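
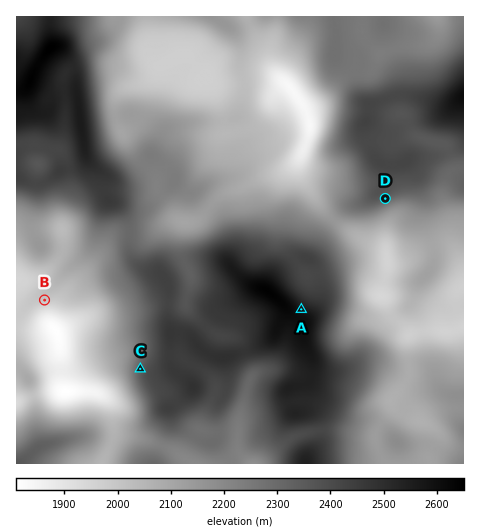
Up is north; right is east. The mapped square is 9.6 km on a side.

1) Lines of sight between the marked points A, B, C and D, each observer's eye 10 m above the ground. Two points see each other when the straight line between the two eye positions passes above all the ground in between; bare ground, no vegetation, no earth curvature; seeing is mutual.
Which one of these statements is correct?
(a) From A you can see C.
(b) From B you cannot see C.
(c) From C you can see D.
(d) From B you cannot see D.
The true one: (d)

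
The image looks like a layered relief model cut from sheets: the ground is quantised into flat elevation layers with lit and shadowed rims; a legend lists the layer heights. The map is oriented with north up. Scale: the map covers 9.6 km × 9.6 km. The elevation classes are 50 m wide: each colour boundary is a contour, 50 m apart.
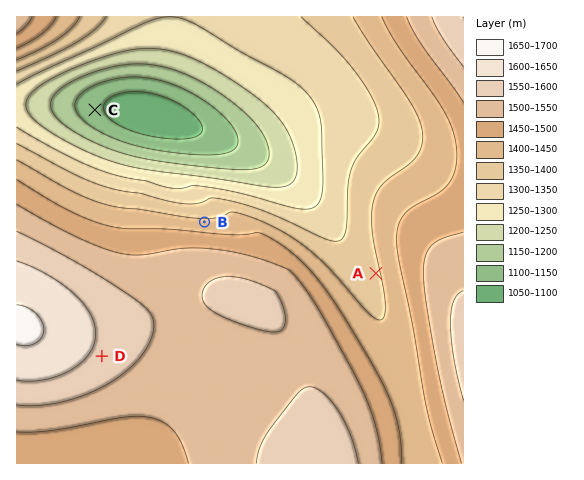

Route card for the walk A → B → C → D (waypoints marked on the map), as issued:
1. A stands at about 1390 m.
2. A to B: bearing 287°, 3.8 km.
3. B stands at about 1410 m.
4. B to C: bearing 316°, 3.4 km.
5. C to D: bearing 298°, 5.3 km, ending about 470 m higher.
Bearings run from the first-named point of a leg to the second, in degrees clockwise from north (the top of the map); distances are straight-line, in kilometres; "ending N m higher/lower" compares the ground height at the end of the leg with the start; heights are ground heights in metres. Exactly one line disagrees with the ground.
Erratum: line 5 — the bearing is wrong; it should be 178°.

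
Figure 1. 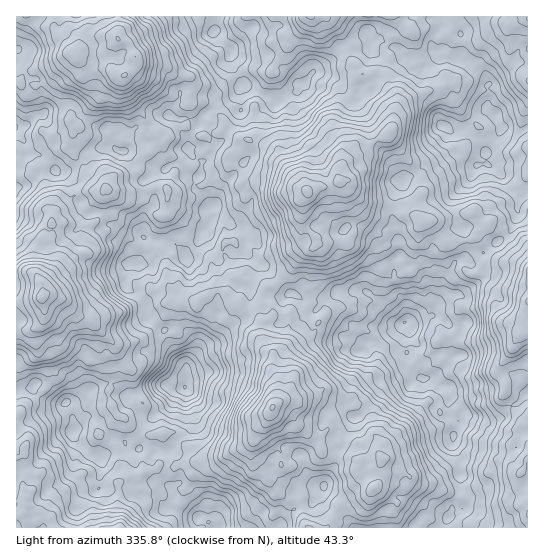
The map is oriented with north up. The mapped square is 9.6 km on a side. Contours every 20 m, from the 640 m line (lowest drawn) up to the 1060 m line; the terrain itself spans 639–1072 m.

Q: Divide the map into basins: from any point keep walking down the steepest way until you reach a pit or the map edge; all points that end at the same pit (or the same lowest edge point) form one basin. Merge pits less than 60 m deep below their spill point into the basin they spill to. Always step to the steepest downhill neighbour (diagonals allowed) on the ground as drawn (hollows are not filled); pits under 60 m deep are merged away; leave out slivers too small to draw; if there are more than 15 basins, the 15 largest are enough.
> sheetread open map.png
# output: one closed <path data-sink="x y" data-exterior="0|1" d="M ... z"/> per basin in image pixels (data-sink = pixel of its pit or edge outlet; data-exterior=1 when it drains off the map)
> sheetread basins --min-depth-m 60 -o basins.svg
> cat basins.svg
<path data-sink="185 387" data-exterior="0" d="M117 16l-101 1 1 64 17 4 8-1 5-3 8-10 16-15 5 1 4 10 0 8-9 10-3 9 3 28 4 5-3 8 0 12 4 11 11 16 18 15-4 3-20 0-10 5-18 17-1 19-7 8 4 10 0 11-8 15 0 6-7-10-18-2 0 256 103 1 28-25 0-10-4-4-24 0-2-6 9-6 12-1 21-11 16 2 4-3 39-5 15-8 10-3 10-8-1 17 23 33 14 10 12-1 2 2 1 21 3 6 82 0 0-14 8-11-22-16 6-9-1-11 3-9-3-3 0-12-5-8-6-20-4-6-9-4-3-9-16 0-14-7-9 6-15 4-16 1-8 5 2-4 0-22-5-9 1-15 12-10 3-22-5-4-10-3-11 8-3-14 4-7-2-4 4-10 9-4 21-20 8-13 10-4 5-5 28 0 6-6 3-8-2-16-5-8-1-11-6-13 26 22 24 2 15 10 10 0-1-12 6-9-1-16-21-32-11-12 5-9 4-22-2-10-6-6-2-9-6-5-7-1-5 3-10 0-4 4-3 15-12 13-5 14 0 9 8 15-4 36-12 6-9 0-12 4-33-40-12-7-20-5-15-14-8 8-11 4-8-1-9-5-3-4 0-4 2-5-1-15 4-12-1-13-8-3-8 0-13-10-24-2-7-16-14-9z"/><path data-sink="405 322" data-exterior="0" d="M345 183l-4 0 6 11 1 11 5 8 2 16-3 8-6 6-28 0-5 5-6 1-33 36-7 2-4 6 0 10-4 7 2 13 12-7 10 3 5 4-3 22-12 10-1 15 5 9-1 24 7-3 31-5 9-6 14 7 16 0 2 2 1 7 9 4 4 6 6 20 5 8 0 12 3 3-3 9 1 11-6 9 22 16-8 11 1 14 137 0 1-19-5-14-6-6 0-10 8-17-6-1-6-4-4-11 6-6 13 3 0-18-5-3-11-15-7-13 0-11-6-10 0-6 14-20 6-12 9-6-4-11 4-8 0-41-14-8-13-1-24-23-32 6-15-22-7 2-5-6-12-2-15-10-24-2-12-8z"/><path data-sink="497 114" data-exterior="0" d="M527 16l-202 1 16 16 7 13 1 11 8 13 5 5 12-3 9 3 4 3 2 9 7 8 1 8-4 22-5 9 11 12 21 32 1 16-6 9 1 12 7 8 50-11 13 11 15 6 16 25 10 10 1-186-19-17-1-24 3-11 3-3 13-4z"/><path data-sink="214 31" data-exterior="0" d="M311 16l-193 0-1 22 14 9 7 16 24 2 13 10 8 0 8 3 1 13-4 12 1 15-2 5 0 4 3 4 9 5 8 1 11-4 8-8 15 14 20 5 12 7 24 31 9 9 4 0 8-4 13-2 8-4 4-36-8-15 0-9 5-14 12-13 3-15 6-5-9-12-4-11-2-2-8 0-7-4-11-22z"/><path data-sink="17 127" data-exterior="1" d="M75 56l-4 0-16 15-8 10-5 3-8 1-18-3 0 188 18 3 7 10 0-6 8-15 0-11-4-10 7-8 1-19 18-17 10-5 20 0 4-3-18-15-11-16-4-11 0-12 3-8-4-5-3-28 3-9 9-10 0-8z"/><path data-sink="198 518" data-exterior="0" d="M253 440l-10 8-10 3-15 8-39 5-4 3-16-2-21 11-12 1-9 6 2 6 24 0 4 4 0 10-27 24 186 1-3-27-2-2-12 1-14-10-23-33z"/>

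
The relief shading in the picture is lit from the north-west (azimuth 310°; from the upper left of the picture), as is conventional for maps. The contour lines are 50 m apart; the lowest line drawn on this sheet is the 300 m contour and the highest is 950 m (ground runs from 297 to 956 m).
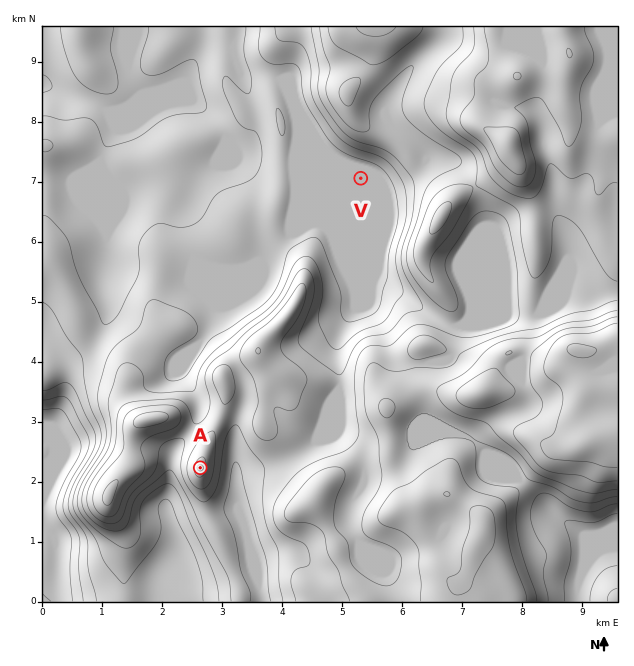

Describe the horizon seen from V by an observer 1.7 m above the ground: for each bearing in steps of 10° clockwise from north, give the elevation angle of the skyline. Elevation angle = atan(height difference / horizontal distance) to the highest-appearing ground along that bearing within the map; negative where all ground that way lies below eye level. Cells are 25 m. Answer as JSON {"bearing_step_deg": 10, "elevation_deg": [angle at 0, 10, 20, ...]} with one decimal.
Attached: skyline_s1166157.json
{"bearing_step_deg": 10, "elevation_deg": [11.9, 12.0, 11.7, 11.2, 10.8, 10.4, 9.9, 9.4, 9.1, 7.7, 9.3, 10.7, 10.8, 10.1, 8.8, 6.4, 4.5, 3.9, 3.4, 2.6, 3.0, 4.5, 2.5, 0.9, 0.2, 0.4, 0.4, 0.2, 0.1, 0.2, 0.5, 0.4, 0.8, 4.0, 8.1, 10.9]}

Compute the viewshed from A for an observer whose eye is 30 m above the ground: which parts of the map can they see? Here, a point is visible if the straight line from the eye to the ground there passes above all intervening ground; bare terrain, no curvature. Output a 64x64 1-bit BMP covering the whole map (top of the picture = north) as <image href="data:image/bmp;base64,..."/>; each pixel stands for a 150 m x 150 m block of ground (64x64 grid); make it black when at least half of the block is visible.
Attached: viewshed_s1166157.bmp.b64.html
<image width="64" height="64" href="data:image/bmp;base64,Qk0+AgAAAAAAAD4AAAAoAAAAQAAAAEAAAAABAAEAAAAAAAACAAATCwAAEwsAAAIAAAAAAAAA////AAAAAAAD////+/gAAAP/////+AAAA/////H8AAAD////wf4AAAH///+A/wAAAP///4B/AAAAf//7gHcAAAB//+AA4YAAAP7/4AZAgAAA/H/wBgCAAAH4f/wHwAAAAfg//APgAAAB+B/+A/gAAAD8b/8D+AAEAHxv/wP4Ac4Afm//zngDhgB+b//+GAfwAH////4AH/AAP//7/gB/+AA///n+AP/+AA//uf4D//AAAf/4/AeD8AAA//j8D4HwAAD/+HwHgHAAAHv4eAOAcAAAI+A4AYBwAAGDwDgA4PAAA4OAMABx8AAHgAAQYCHgAA/AAABAAEAAD8AAAAAAAAAfwBAAAAAAABxAAAAAAAAAHEAAAPgAAAAM4AAAcAAAAA/gAADwAAAAH+AAAOACAwAf4AAA4AYHAH/wAADgBgcA//AAAPAGBwHP8AAA8AYHAY/4AADwBgcDj/gAAHAGBwfP+AAAcA4GD9/4AABwHgQf//AAAHA+HB//8AAAYDw8f//wAADgPD////gAAfA4P////AgB+HAn/wf8DAH/8Ad/Af4MH//gAw+AHz75/8AAB8Afb/H/AAAH4B/v4/4AAAfwH9/j/gAAD/g/3/v/AAAf/Hv/n/+AAD////8P/wAAf////4/gIAD/////z+AgAP//////8GAA///////44AD////////gAA=="/>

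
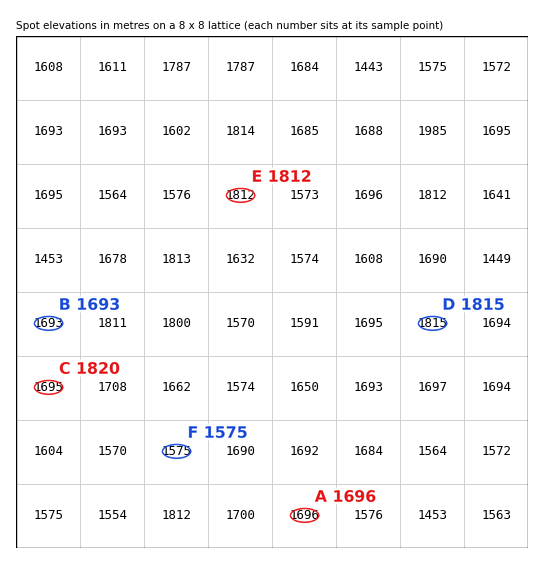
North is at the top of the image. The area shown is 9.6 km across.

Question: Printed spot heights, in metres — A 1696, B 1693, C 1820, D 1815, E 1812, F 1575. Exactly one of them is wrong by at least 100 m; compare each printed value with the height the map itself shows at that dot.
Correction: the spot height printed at C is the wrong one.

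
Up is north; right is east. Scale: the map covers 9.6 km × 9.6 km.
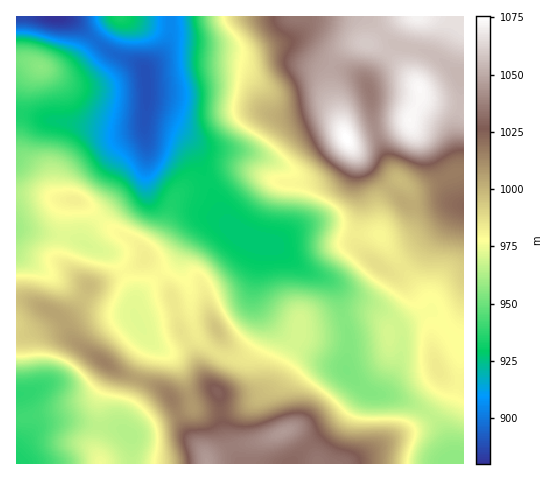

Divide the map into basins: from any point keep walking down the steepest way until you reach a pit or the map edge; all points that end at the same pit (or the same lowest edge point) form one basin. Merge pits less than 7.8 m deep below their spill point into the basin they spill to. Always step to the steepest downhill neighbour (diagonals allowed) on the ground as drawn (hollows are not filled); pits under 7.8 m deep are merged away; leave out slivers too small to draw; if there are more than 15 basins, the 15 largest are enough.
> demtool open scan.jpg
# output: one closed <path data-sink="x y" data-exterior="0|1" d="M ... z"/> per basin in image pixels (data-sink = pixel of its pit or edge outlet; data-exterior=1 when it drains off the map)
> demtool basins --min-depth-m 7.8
<path data-sink="55 17" data-exterior="1" d="M463 16l-53 0-18 8-20 18-4 2-11-1-13 6-8 8-5 10-1 18 18 59-18 27-16 11-29 1-32-12-17-1-34 14-14 4-7 3-6 8-12 33-18 23-2-5-9-9-23-13-27-24-7-4-17-1-5-2-4-4-9-21-20-18-2-8 3-54 8-17 8-8 23 3 11-5 46-48-102-1-1 283 16 3 24 12 8 7 7 15 21 18 34 21 20 6 19 9 6 7 14 33 20 23 3 11 136 0 76-40 14-13 9-16 1-14-2-5 9 5 13 2z"/><path data-sink="146 75" data-exterior="0" d="M409 16l-174 0-56 8-33-1-27-7-46 49-11 5-23-3-8 8-6 9-3 17-2 26 1 25 21 20 9 21 4 4 5 2 17 1 7 4 27 24 23 13 9 9 2 5 18-23 12-33 6-8 7-3 14-4 34-14 17 1 32 12 29-1 11-6 23-32-17-52-1-19 3-12 15-15 9-3 11 1 4-2 20-18z"/><path data-sink="17 463" data-exterior="1" d="M24 300l-8 0 1 164 190-1-2-10-20-23-14-33-6-7-13-6-37-14-35-25-9-9-7-15-8-7z"/><path data-sink="454 463" data-exterior="1" d="M444 376l-2 1 2 4-1 14-17 25-61 35-20 8 118 1 1-80-13-3z"/>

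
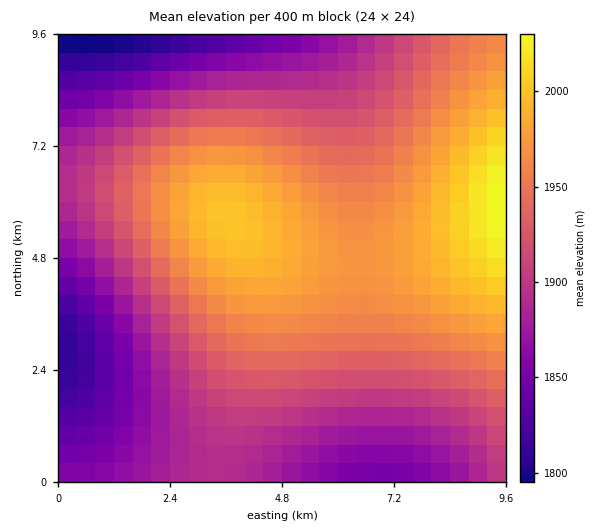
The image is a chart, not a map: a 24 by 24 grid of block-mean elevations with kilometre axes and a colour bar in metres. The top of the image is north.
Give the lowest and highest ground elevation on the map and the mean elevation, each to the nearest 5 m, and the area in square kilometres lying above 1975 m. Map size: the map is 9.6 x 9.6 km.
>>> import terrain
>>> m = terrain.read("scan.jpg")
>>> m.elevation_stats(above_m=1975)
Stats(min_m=1790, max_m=2035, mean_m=1925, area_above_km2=17.2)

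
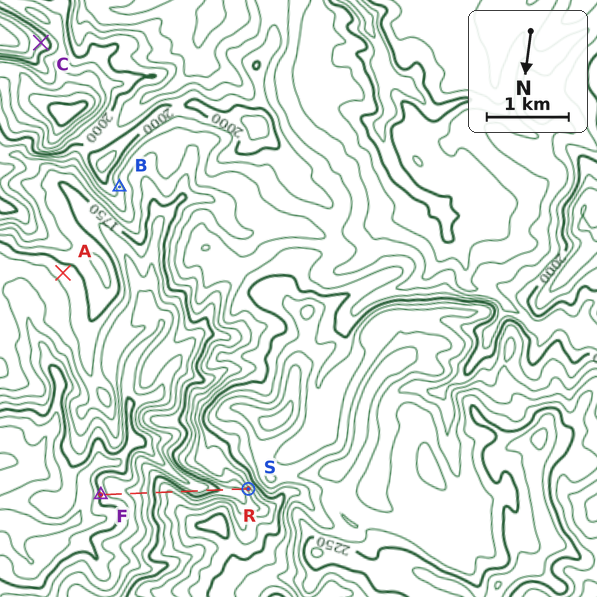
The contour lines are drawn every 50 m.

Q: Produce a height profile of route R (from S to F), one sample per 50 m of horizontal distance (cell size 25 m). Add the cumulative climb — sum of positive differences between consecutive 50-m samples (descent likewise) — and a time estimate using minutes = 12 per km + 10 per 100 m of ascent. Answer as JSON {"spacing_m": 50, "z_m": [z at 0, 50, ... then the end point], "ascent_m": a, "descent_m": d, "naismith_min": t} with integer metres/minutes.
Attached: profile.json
{"spacing_m": 50, "z_m": [1873, 1827, 1796, 1786, 1786, 1779, 1764, 1753, 1742, 1727, 1711, 1692, 1679, 1683, 1706, 1739, 1774, 1809, 1840, 1854, 1847, 1823, 1789, 1751, 1715, 1683, 1656, 1634, 1618, 1604, 1594, 1584, 1577, 1569, 1557, 1538, 1510, 1510], "ascent_m": 175, "descent_m": 538, "naismith_min": 39}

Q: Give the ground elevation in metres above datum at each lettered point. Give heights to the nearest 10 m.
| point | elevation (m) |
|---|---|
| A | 1720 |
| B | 1920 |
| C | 1950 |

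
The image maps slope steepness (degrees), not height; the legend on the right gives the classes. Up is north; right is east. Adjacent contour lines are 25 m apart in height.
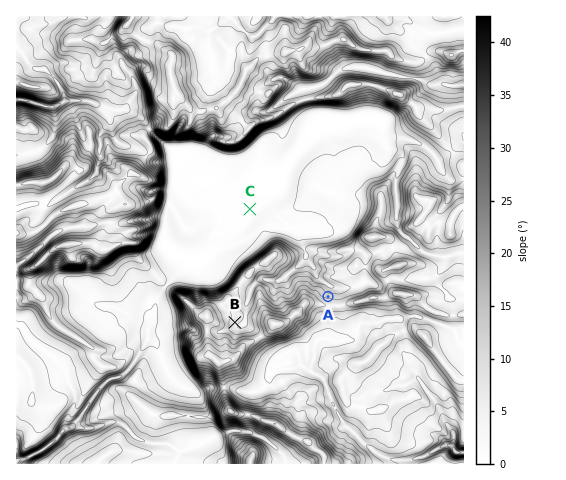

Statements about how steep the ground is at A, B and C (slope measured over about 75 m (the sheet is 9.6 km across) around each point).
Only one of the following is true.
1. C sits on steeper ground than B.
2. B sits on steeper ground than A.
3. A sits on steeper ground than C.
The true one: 3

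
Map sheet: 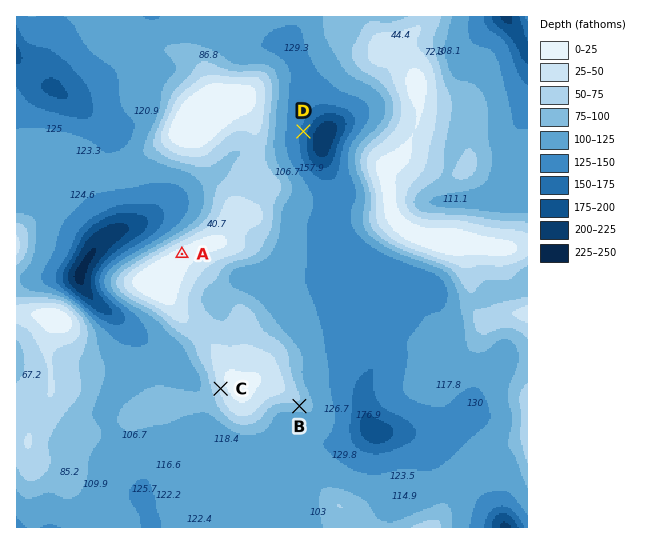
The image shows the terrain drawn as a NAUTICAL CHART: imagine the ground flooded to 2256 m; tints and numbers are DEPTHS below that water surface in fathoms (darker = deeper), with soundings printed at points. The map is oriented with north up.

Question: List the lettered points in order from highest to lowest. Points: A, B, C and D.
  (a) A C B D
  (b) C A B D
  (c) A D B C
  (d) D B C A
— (a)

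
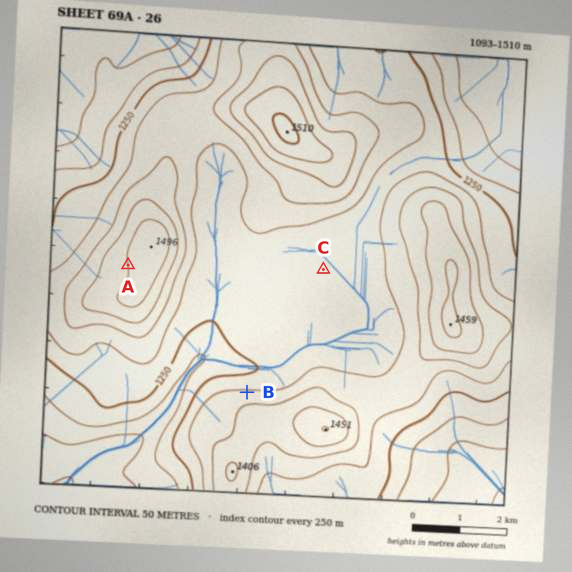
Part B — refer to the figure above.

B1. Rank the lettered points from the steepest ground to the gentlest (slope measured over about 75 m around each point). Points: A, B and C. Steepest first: B A C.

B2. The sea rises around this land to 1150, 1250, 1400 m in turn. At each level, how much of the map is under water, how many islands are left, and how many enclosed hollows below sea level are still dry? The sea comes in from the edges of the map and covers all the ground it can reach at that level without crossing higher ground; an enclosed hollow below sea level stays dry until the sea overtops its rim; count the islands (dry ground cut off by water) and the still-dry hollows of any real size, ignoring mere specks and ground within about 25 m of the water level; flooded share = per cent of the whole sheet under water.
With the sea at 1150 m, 9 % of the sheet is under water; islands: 0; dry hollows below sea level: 0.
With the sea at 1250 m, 26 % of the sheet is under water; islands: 0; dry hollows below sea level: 0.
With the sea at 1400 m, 89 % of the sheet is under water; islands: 4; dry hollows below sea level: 0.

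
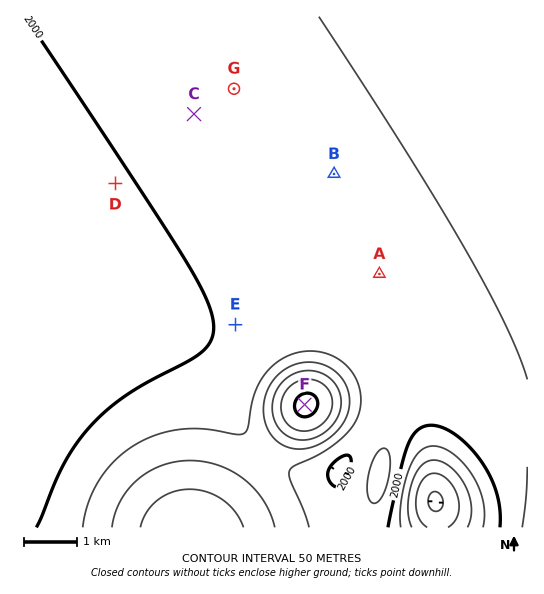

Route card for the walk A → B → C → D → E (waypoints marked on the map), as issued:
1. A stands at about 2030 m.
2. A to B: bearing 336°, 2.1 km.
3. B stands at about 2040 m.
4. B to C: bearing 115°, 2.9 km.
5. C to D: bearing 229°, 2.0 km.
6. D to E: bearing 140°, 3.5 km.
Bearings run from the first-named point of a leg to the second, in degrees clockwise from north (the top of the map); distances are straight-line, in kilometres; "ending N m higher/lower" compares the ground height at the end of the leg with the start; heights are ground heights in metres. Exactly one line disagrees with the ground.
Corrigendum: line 4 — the bearing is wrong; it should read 293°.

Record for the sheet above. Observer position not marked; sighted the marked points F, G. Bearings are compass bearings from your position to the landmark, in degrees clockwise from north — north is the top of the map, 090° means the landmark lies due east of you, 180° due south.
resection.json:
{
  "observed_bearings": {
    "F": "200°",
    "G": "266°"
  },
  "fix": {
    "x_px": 425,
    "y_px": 75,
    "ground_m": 2060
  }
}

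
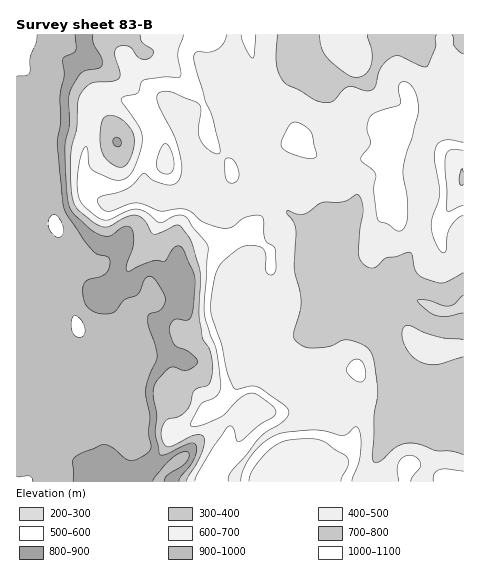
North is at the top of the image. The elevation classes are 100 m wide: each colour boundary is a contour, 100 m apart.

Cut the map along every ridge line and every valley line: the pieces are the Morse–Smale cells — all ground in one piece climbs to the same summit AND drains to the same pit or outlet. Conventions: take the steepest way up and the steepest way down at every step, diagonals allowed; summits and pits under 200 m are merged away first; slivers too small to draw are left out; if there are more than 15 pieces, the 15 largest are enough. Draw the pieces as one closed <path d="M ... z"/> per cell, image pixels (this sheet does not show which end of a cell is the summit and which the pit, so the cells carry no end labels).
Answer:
<path d="M397 34l-381 1 1 447 218 0 2-10 27-34 40-19 4-4-3-15-11-16 13 0 37 16 19 0 18 5 16-1 2-3 2 20-12 11-10 20-7 18-1 12 93-1 0-176-19 7-46-19-15 0-9 6-7 10-5 0-24-10-5-4 0-7 5-10 0-19 5-16-2-8-14-13-8 1-12 6-17-14-10-17-27-25-12-28 2-4 12-11 5-13 15-12 15-24 59 0 15 2 6-4 3-7 10-29z"/><path d="M425 34l-27 0-13 7-11 31-3 7-6 4-15-2-59 0-15 24-15 12-5 13-14 13 12 30 27 25 10 17 17 14 12-6 8-1 14 13 2 8-5 16 0 19-5 10 0 7 5 4 24 10 5 0 7-10 9-6 15 0 46 19 11-3 8-5 0-177-15-4-7-8-5-28-15-29z"/><path d="M307 384l-13 1 11 15 3 15-4 4-40 19-27 34-1 10 135-1 1-11 7-18 10-20 12-11-2-20-2 3-16 1-18-5-19 0z"/><path d="M463 34l-37 0-4 18 0 6 18 36 2 21 7 8 9 3 6 0z"/>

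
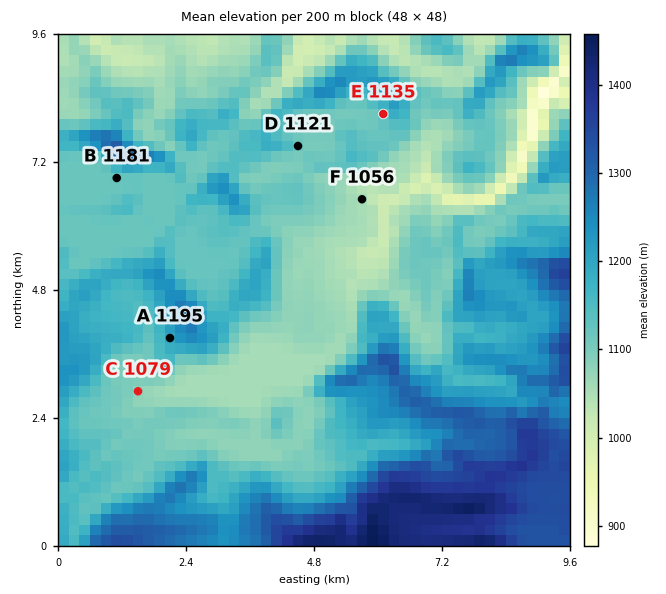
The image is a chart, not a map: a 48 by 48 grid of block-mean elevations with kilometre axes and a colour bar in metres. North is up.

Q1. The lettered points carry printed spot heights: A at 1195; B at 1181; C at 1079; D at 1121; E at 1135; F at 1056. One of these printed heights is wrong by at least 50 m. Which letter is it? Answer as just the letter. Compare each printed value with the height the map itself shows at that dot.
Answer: B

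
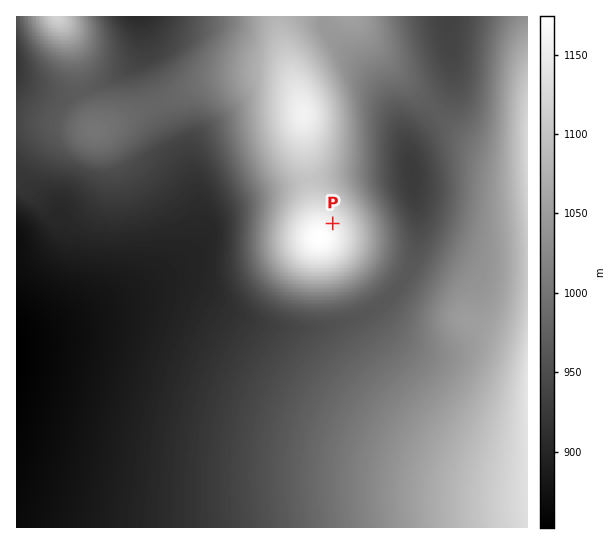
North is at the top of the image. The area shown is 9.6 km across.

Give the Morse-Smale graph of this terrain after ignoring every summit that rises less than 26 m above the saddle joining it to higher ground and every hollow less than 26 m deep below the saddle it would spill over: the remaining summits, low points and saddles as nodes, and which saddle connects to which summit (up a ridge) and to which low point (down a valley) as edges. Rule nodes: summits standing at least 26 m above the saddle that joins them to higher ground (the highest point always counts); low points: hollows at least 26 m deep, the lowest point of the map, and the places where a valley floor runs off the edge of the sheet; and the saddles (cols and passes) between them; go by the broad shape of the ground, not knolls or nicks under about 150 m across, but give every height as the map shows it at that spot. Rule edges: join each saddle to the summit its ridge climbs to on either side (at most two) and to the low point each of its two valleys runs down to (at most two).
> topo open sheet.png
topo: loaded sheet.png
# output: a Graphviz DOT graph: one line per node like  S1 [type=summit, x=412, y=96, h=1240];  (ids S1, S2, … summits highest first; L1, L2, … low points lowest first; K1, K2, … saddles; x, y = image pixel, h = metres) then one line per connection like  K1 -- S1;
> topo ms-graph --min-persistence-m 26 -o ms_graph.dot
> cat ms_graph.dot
graph terrain {
  S1 [type=summit, x=319, y=238, h=1174];
  S2 [type=summit, x=303, y=114, h=1157];
  S3 [type=summit, x=527, y=389, h=1142];
  S4 [type=summit, x=57, y=17, h=1118];
  L1 [type=low, x=17, y=355, h=852];
  L2 [type=low, x=138, y=17, h=906];
  L3 [type=low, x=411, y=171, h=927];
  L4 [type=low, x=449, y=18, h=936];
  K1 [type=saddle, x=310, y=179, h=1100];
  K2 [type=saddle, x=157, y=106, h=980];
  K3 [type=saddle, x=435, y=113, h=969];
  K4 [type=saddle, x=85, y=93, h=968];
  K5 [type=saddle, x=403, y=279, h=965];
  K1 -- S1;
  K1 -- S2;
  K1 -- L1;
  K1 -- L3;
  K2 -- S1;
  K2 -- S2;
  K2 -- L1;
  K2 -- L2;
  K3 -- S3;
  K3 -- L3;
  K3 -- L4;
  K4 -- S1;
  K4 -- S4;
  K4 -- L1;
  K4 -- L2;
  K5 -- S1;
  K5 -- S3;
  K5 -- L1;
  K5 -- L3;
}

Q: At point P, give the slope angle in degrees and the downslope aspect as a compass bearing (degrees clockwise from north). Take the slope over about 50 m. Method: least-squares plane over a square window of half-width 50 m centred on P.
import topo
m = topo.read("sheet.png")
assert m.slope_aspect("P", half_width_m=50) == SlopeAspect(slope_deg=6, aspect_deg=44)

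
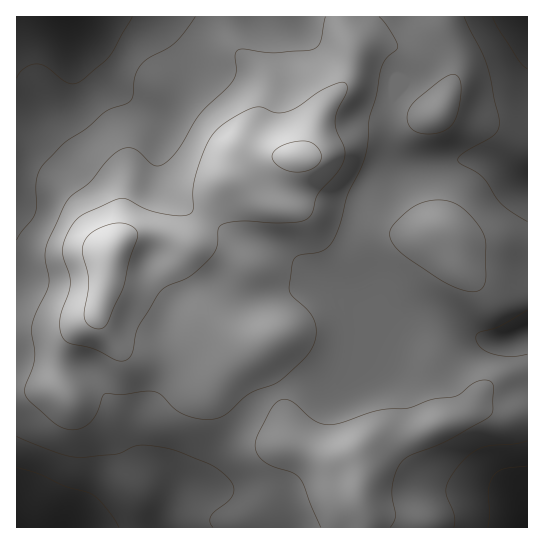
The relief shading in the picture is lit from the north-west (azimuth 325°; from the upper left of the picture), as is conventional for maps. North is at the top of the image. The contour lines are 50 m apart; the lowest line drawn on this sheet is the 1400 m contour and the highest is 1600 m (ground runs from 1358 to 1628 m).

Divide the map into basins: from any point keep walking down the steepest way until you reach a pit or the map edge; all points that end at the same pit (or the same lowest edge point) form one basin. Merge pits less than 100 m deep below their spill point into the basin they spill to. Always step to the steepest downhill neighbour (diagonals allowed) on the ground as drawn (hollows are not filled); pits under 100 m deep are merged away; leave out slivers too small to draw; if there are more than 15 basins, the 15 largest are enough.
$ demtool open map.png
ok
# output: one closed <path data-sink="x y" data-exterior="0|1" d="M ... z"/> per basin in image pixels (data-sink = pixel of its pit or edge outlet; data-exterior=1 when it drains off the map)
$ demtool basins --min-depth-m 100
<path data-sink="527 17" data-exterior="1" d="M527 16l-182 0-1 10 7 25 12-7 18-1 13 4 17 9 14 14 18 23 1 10-4 8-7 5-11 0-25-9-26-6-22-10-8 0-20 20-13 36-6 9-65 1-4 13-9 12-25 48-12 13-6 0-2 16 1 10 20 40 27 24 20 8 13 0-1 9 22 51 8 37 4 6 34 13 23 0 8-8 13-8 43-6 23-11 20-5 17-11 8 0 12 4 34-2z"/><path data-sink="71 17" data-exterior="1" d="M343 16l-327 1 1 374 43-2-3-16 6-23 8-13 25-22 9-29 4-33 9-12 13-6 20-2 14 3 20 8 14-14 25-48 9-12 4-13 62 0 6-4 16-42 20-22 8-18 3-20-7-18z"/><path data-sink="17 527" data-exterior="1" d="M151 233l-24 3-15 11-4 11-1 21-8 31-6 9-11 6-11 12-8 13-6 23 3 16-15-1-10 3-19 0 0 136 347 1 0-14-6-15 0-21-5-19-2-2-23 0-35-14-11-42-22-51 1-9-13 0-9-2-20-12-18-18-19-36-2-11 2-19-12-6z"/><path data-sink="527 527" data-exterior="1" d="M482 408l-8 0-17 11-20 5-23 11-43 6-13 8-7 8 5 13 1 29 4 10 4 19 163-1 0-116-34 1z"/>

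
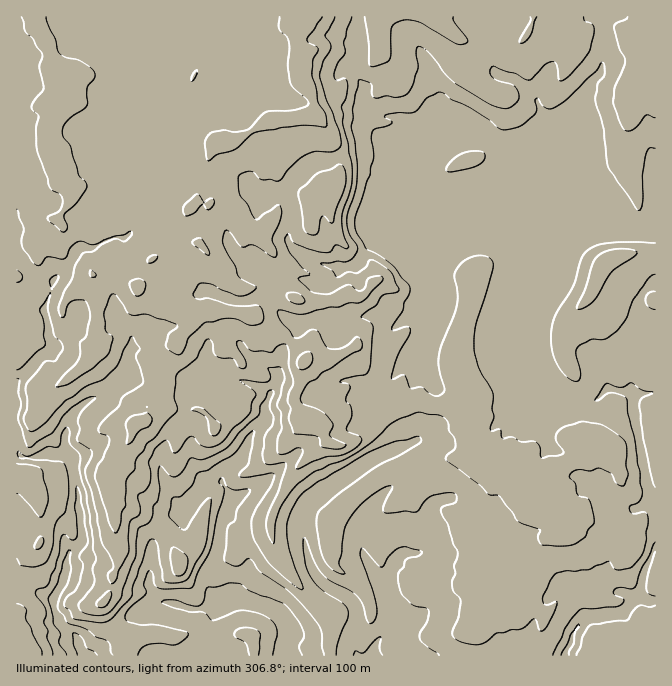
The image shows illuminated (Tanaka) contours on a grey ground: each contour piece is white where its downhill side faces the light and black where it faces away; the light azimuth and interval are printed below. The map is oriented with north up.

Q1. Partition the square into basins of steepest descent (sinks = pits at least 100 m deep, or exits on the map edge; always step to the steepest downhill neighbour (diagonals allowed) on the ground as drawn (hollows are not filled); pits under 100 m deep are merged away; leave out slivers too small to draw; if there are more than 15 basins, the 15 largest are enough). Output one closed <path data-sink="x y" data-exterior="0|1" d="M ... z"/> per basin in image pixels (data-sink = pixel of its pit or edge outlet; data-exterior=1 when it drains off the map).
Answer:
<path data-sink="284 655" data-exterior="1" d="M655 16l-639 1 0 525 9 1 7 3 5 0 2-2 2-4-1-39 20 10 12 12 30-2 12-4 5 40-6 18-2 13-8 19 6 15 12 15 0 13 3 6 207-1-2-1 2-36-28-28-14-16-15-27-3-12 0-17 3-10 23-40 4 10 12 15 6 14 9 7 6 0 20-20 30-21 48-15 23 0 10 3 9 8 11 7 29 2 13 16 8 2 9-14 11-11 24-12 11-18 9-1 2-8 13-29 4-18 0-28-9-12-8-22-13-21 0-5 8-15 5-15 8-8 6-1 22 28 17 13 2-1z"/><path data-sink="372 655" data-exterior="1" d="M455 458l-33 1-15 7-20 5-33 23-20 20-9-1-6-6-6-14-12-15-4-10-4 5-19 35-3 10 0 17 3 12 15 27 14 16 26 25 2 3-2 36 3 2 155 0-1-11-13-18 0-5 6-12 11-11 8 2 21-16 9-17 1-14 16-15 20-1 9-8 0-13-4-4-25-7-8-8-10-4-13-16-29-2-11-7-9-8z"/><path data-sink="565 655" data-exterior="1" d="M615 258l-6 1-8 8-5 15-8 15 1 8 7 8 13 32 9 12 0 28-7 28-10 19-2 8-9 1-11 18-24 12-11 11-10 15 15 11 21 5 4 4 0 13-9 8-20 1-13 12-3 3-3 20-7 10 0 8 25 23-3 17-7 15 0 9 122-1 0-355-23-18z"/><path data-sink="85 655" data-exterior="1" d="M40 501l1 39-2 4-2 2-12-3-9 1 0 93 10 11 2 8 94 0-1-19-12-15-6-15 8-19 2-13 6-18-5-40-12 4-30 2-12-12z"/>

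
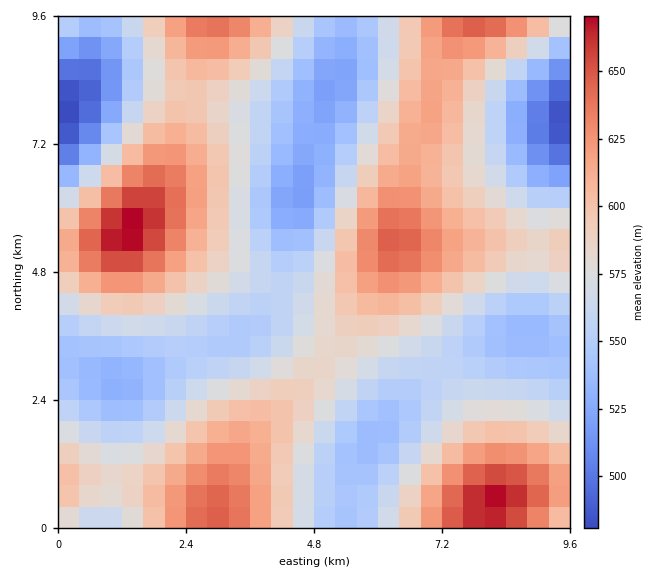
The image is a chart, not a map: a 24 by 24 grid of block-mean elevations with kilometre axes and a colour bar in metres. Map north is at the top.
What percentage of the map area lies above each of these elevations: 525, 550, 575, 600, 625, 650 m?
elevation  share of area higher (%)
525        94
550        76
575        53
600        30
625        13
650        3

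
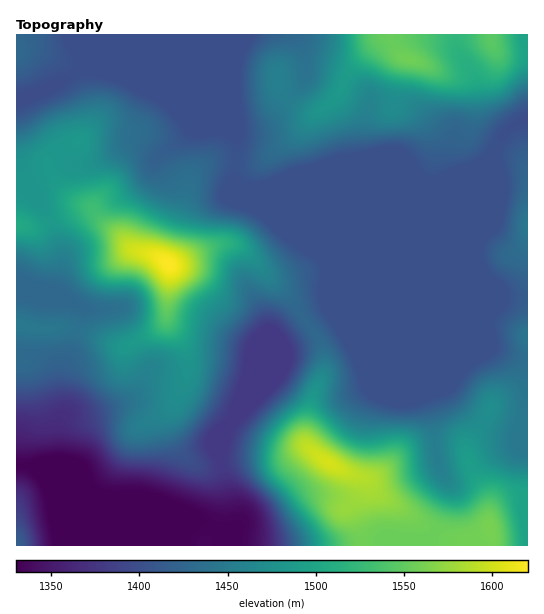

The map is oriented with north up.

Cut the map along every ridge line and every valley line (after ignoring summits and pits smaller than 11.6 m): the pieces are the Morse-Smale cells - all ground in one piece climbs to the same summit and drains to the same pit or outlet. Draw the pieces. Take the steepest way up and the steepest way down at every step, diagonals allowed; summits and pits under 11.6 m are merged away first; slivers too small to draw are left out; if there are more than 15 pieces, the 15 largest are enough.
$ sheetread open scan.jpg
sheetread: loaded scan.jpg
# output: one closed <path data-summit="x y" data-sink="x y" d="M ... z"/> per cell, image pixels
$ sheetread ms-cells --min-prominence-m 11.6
<path data-summit="169 264" data-sink="17 465" d="M49 167l-11 3-11 7 9 22 15 22 10 32 0 15-6 22-22 9-12-4-5 1 0 169 17 2 12 16 7 17 7 46 160 0 0-15 13-4-1-19-11-48 4-27 5-9 26-24 24-59 26-21-10-17-54-56-11-4-12 2-45 20-18-10-21-5-19-19-14-10-12-15-19-8-10-10z"/><path data-summit="169 264" data-sink="17 97" d="M93 70l-14 0-25 16-27 11-11 2 3 57 6 19 4 0 20-8 11 21 10 10 19 8 12 15 14 10 16 18 24 6 15 10 8-2 40-18 12-2 11 4 54 56 11 18 11-8 24-11 135-134-39 15-10 0-6-4-132 0-27 10-13 0-14-8 2-41-4-6-59-25-16-14-40-20z"/><path data-summit="329 463" data-sink="17 97" d="M493 155l-22 16-130 131-24 11-10 7 14 25 3 24-13 35-6 29 2 12 8 9 30 17 20 7 8 0 5-3 29-24 28-6 22 0 8 6 4 14 18 31 2 26 3-13 7-7 19-8 10-1 0-194-26-2-5-10-13-12-7-15 0-17 19-46 0-36z"/><path data-summit="407 59" data-sink="17 97" d="M455 34l-377 0-1 22 4 8 0 6 12 0 25 5 40 20 16 14 59 25 4 6-2 41 10 6 17 2 27-10 132 0 6 4 10 0 30-12 23-13 13-22-12-6-11-13-5-38-18-28z"/><path data-summit="329 463" data-sink="17 465" d="M306 321l-27 20-24 59-26 24-5 9-4 27 11 48 1 19-13 4 1 14 307 1 1-51-10-1-19 8-7 7-3 13-2-26-18-31-4-14-8-6-22 0-28 6-34 27-8 0-20-7-24-13-14-13-2-12 3-17 7-24 8-17 1-19-7-20z"/><path data-summit="527 225" data-sink="17 97" d="M527 119l-18 10-14 20-2 7 3 5 0 36-19 46 0 17 3 8 4 7 13 12 4 9 4 2 23-1z"/><path data-summit="490 35" data-sink="17 97" d="M490 34l-33 0-1 11 4 11 15 23 6 41 10 10 11 5 12-10 14-6 0-66-30-2-6-7z"/><path data-summit="17 224" data-sink="17 465" d="M26 177l-10 6 0 112 17 4 23-10 5-21 0-15-10-32-15-22z"/><path data-summit="17 52" data-sink="17 97" d="M77 34l-61 1 1 63 10-1 27-11 26-17 1-5-4-8z"/><path data-summit="17 545" data-sink="17 465" d="M30 466l-14 1 0 78 42 1 1-11-10-44-9-16z"/><path data-summit="490 35" data-sink="17 465" d="M527 34l-36 0 0 6 2 7 8 6 26 0z"/><path data-summit="17 224" data-sink="17 97" d="M17 113l0 69 10-6-8-20z"/>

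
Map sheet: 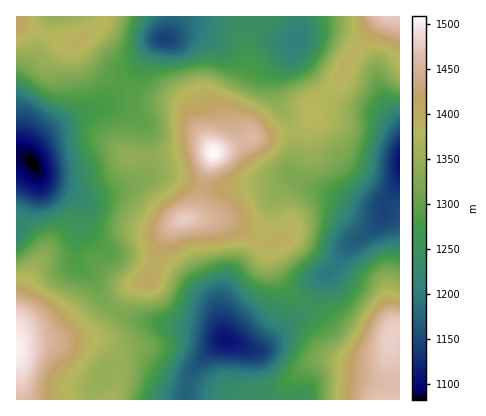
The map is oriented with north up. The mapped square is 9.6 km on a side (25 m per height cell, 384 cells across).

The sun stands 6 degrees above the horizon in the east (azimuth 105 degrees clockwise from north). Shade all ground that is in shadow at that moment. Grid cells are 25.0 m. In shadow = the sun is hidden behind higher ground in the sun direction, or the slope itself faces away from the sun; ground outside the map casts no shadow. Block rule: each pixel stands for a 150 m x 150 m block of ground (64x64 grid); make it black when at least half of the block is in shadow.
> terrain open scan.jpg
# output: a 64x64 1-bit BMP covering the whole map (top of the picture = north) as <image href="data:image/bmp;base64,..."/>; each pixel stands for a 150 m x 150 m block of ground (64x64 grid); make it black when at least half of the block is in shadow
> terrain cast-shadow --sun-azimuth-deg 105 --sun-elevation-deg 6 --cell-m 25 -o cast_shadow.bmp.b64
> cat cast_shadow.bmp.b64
<image width="64" height="64" href="data:image/bmp;base64,Qk0+AgAAAAAAAD4AAAAoAAAAQAAAAEAAAAABAAEAAAAAAAACAAATCwAAEwsAAAIAAAAAAAAA////AAAAAAAAAAAAAAB/AAAAAAAAAf8AAAAAAAAB/gAAAAAAABH+AAAAAAAA/P4AAAAAAAH8fgAAAAAAA/4/AAAAAAAH/z+AAAAAAA///8AAAAAAD///4AAAAAAH///wAAAAAAB///AAAAAAAAf/+AAAAAAAA//4AAAAAAAD//wAAAAAAAH//AAAAAAAAP/8AAAAAAAA//gAAYAAAAB/+AAD4AAMAH/4AAPwAA4AP/gAA/gADgAf+AAB+AAGAA/4wAH4AAAAB/jgAPgAAAAD+PAA+AAAAAD48AB8AAAAAADwAD4AAAAAAPABvwAAAAAAAAf/gAAAAAAAD//AAAAAAA4P/8AAAAAAHx//4AAAAAAfn//gAAAAAB+AD/AAAAAAH8AA+AAAAAA/wAB4AAAAAD/EAHwAAAAAP8QAfgAAAAA/wAB+AAAAAD/gAP4AAAAAP+AB/wAAAAA/4AP+AAAAAD/wB/wAAAAAH/AP+AAAAAAf4A/4AAAAAAfgD/AAAAAAAAAP8AAAAAAAAAfgAAAAAAAAB+AAAAAAAAADwAAAAAAAAAHAAAYAAAAAAAAAD8AAAAAAAAAP8AAAAAA4AA/4AAAAADwAD/gAAAAAPAAP/AAAAAA8AA/8AAAAADwAD/4AAAAAPAAP/gAAAAAAAA//AAAAAAAAB/8AAAAAAAAD/8AAAAAAAAP/4A=="/>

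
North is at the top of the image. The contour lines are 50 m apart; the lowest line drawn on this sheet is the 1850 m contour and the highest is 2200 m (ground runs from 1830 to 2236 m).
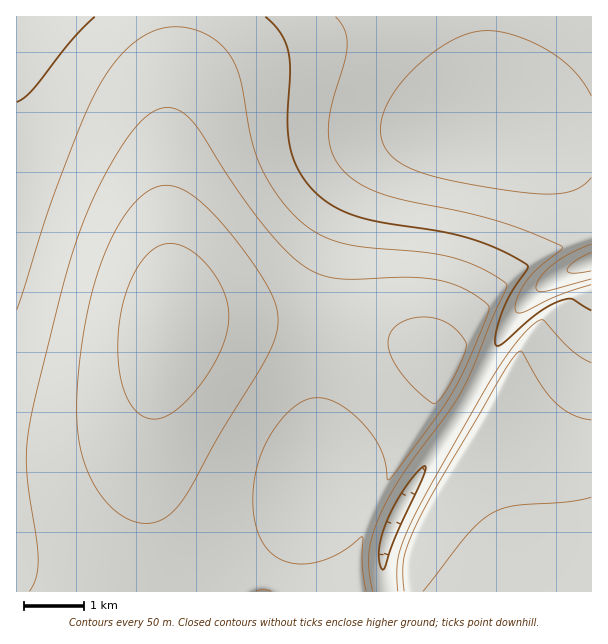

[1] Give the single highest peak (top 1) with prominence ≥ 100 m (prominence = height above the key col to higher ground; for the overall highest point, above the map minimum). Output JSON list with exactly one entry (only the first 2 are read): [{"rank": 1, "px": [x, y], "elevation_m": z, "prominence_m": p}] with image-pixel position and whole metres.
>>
[{"rank": 1, "px": [170, 321], "elevation_m": 2236, "prominence_m": 406}]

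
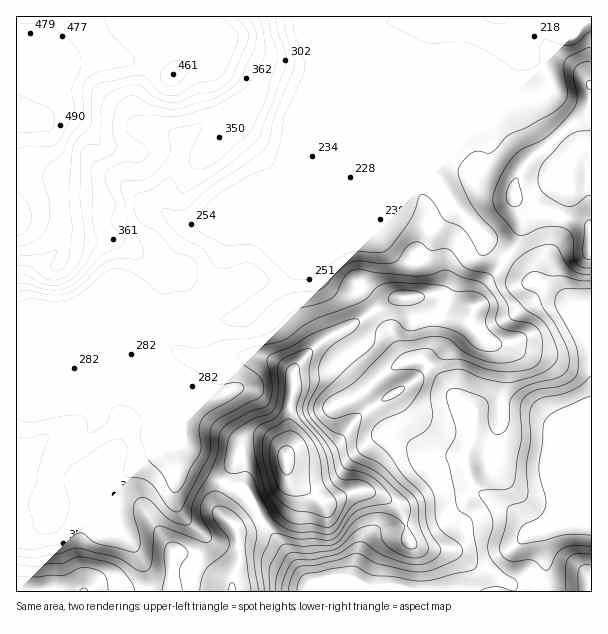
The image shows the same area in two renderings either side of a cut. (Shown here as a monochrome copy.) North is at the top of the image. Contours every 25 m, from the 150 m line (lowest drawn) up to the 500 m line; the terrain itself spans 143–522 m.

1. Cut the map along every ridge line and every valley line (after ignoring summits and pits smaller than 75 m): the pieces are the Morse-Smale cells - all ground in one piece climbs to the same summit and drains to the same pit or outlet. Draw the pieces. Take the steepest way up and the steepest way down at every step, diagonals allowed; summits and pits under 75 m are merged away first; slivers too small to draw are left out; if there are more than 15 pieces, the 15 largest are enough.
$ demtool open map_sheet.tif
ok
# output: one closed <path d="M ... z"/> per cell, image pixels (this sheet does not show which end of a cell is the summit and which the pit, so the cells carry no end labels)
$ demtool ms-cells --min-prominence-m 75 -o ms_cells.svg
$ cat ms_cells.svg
<path d="M591 16l-574 0-1 314 5 1 11-5 165 0 15-6 30-2 46-39 15-26 27-13 19-16-1-74-5-15 0-10 9-11 3-9 4-1 24 8 14 16 7 13 23 23 25 40 34 33 4 11 31 22 12 12 13 4 35 24 3 4 7 17z"/><path d="M359 104l-4 1-3 9-9 11 0 10 5 15 1 74-19 16-27 13-15 26-46 39-30 2-15 6-165 0-16 6 1 197 16 1 11-6 6-6 1-19 8 1 24-7 33-6 16-18 23-13 8-9 1-6-4-9 0-16-8-20 1-17 27 64 4 16 11 10 47 21 6 7 22 34 44 57 12 4 220-1 0-34-5-26-11 1-17-21-33-18-6-7-5-9-3-24 6-18-2-22 4-4 12-5 29 0 15 4 19 12 16 17 1 5 9-12 17-8-2-95-9-17-35-24-13-4-12-12-27-18-18-25-24-23-25-40-23-23-12-19-9-10z"/><path d="M153 379l-1 17 8 20 0 16 4 9-1 6-8 9-23 13-16 18-33 6-24 7-8-1-1 19-6 6-11 6-16-1-1 62 308 1-10-4-8-9-36-48-22-34-6-7-47-21-11-10-4-16z"/><path d="M515 404l-29 0-12 5-4 4 2 22-6 18 3 24 5 9 6 7 33 18 17 21 12-2-1 7 5 20 0 35 45 0 1-169-7 1-10 6-9 12-1-5-5-6-18-17-12-6z"/>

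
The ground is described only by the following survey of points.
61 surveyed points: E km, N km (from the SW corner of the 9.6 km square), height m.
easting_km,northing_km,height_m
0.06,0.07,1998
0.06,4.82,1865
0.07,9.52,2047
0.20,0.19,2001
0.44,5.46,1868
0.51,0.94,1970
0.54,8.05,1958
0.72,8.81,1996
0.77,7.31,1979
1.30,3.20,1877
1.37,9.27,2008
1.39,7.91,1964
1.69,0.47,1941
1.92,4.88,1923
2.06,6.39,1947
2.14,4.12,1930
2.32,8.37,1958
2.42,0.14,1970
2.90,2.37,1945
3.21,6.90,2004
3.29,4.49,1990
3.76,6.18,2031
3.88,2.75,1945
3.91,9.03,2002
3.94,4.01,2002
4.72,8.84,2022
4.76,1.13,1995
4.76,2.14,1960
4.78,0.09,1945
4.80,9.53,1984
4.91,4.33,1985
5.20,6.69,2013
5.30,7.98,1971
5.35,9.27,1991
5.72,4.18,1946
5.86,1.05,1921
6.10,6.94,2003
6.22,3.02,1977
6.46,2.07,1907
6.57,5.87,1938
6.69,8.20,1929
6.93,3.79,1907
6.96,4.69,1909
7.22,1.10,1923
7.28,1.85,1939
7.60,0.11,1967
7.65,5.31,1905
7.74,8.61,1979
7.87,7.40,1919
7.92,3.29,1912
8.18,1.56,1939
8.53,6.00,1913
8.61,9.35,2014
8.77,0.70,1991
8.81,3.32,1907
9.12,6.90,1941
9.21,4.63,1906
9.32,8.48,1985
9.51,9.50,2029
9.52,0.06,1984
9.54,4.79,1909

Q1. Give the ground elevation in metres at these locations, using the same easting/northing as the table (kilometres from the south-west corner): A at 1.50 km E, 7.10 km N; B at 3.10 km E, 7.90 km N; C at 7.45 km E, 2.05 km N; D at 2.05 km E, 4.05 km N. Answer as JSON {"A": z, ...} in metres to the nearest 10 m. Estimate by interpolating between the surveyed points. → {"A": 1980, "B": 1980, "C": 1950, "D": 1930}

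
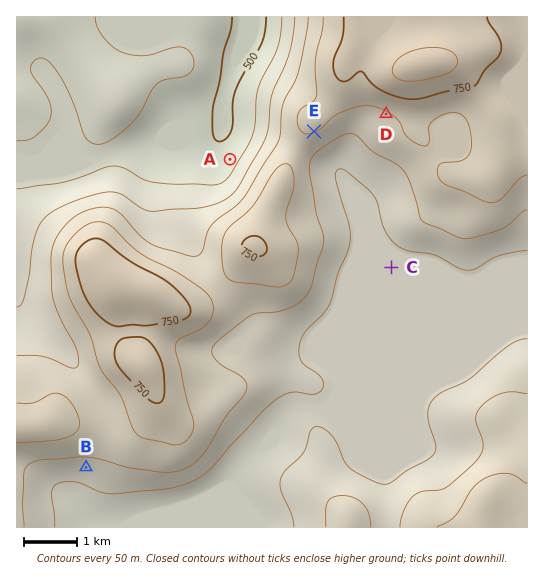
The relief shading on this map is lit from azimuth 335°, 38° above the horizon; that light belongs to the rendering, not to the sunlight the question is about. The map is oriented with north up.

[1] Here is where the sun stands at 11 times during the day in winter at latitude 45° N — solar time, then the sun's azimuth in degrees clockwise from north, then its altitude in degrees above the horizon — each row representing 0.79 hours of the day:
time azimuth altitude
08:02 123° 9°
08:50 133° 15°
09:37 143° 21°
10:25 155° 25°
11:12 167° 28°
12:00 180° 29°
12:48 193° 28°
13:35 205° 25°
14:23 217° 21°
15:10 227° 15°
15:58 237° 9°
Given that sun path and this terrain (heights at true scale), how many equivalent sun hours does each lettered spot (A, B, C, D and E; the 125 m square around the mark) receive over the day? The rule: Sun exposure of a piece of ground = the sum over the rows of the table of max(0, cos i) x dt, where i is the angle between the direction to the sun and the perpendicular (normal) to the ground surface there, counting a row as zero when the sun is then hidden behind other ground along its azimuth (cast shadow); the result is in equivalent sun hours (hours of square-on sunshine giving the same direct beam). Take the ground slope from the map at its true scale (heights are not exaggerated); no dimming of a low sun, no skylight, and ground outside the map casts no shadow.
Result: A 2.5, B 3.7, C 3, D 3.4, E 3.5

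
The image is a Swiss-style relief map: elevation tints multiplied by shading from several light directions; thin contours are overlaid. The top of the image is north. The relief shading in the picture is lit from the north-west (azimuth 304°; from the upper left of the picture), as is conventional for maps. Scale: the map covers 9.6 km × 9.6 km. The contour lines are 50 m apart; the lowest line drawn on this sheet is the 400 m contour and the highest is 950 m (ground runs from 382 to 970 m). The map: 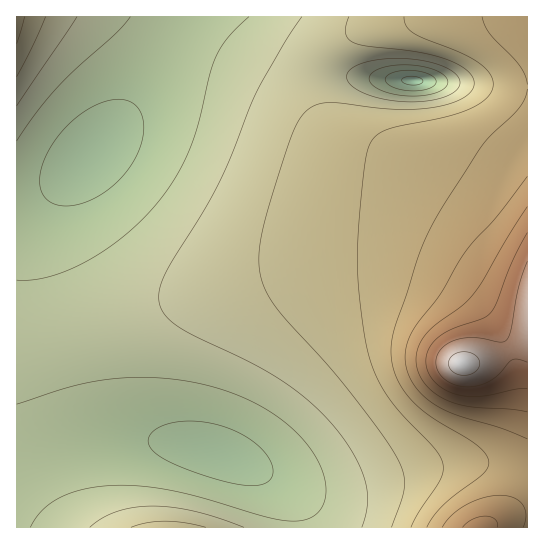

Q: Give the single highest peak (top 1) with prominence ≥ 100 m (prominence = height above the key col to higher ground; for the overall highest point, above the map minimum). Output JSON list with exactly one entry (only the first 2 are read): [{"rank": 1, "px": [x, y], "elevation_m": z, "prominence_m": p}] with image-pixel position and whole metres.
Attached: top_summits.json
[{"rank": 1, "px": [462, 363], "elevation_m": 970, "prominence_m": 588}]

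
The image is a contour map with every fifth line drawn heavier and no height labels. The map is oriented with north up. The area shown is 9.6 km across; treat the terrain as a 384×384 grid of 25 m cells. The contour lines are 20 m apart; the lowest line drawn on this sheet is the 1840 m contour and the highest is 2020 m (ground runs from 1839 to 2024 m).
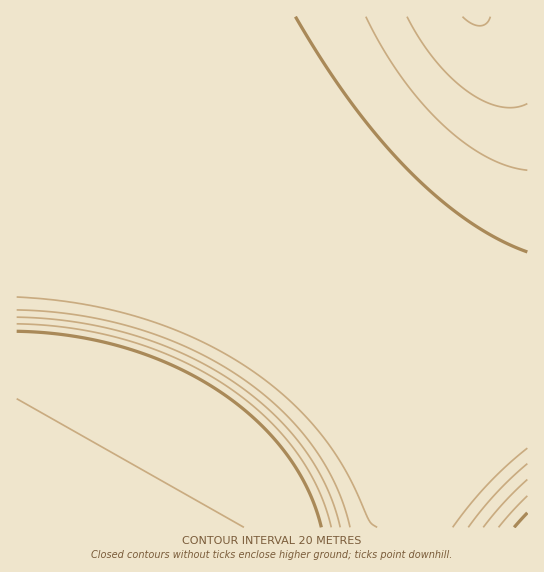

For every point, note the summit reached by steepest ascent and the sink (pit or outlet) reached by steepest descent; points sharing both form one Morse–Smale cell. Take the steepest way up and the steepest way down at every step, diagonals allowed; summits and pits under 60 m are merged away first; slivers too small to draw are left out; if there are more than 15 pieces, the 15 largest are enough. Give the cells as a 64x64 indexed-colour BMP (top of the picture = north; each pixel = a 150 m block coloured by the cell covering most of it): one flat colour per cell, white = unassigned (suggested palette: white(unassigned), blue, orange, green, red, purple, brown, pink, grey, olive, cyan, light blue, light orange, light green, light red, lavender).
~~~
<image width="64" height="64" href="data:image/bmp;base64,Qk12CAAAAAAAAHYAAAAoAAAAQAAAAEAAAAABAAQAAAAAAAAIAAATCwAAEwsAABAAAAAAAAAA////ALR3HwAOf/8ALKAsACgn1gC9Z5QAS1aMAMJ34wB/f38AIr28AM++FwDox64AeLv/AIrfmACWmP8A1bDFABERERERERERERERERERERERERERERERERERESIiIiIiERERERERERERERERERERERERERERERERERERIiIiIiIRERERERERERERERERERERERERERERERERERESIiIiIhERERERERERERERERERERERERERERERERERERIiIiIiERERERERERERERERERERERERERERERERERERESIiIiIREREREREREREREREREREREREREREREREREREREiIiIhERERERERERERERERERERERERERERERERERERESIiIiEREREREREREREREREREREREREREREREREREREREiIiIRERERERERERERERERERERERERERERERERERERESIiIhEREREREREREREREREREREREREREREREREREREREiIiERERERERERERERERERERERERERERERERERERERESIiIREREREREREREREREREREREREREREREREREREREREiIhERERERERERERERERERERERERERERERERERERERERIiEREREREREREREREREREREREREREREREREREREREREiIRERERERERERERERERERERERERERERERERERERERERIhEREREREREREREREREREREREREREREREREREREREREiERERERERERERERERERERERERERERERERERERERERERIREREREREREREREREREREREREREREREREREREREREREhEREREREREREREREREREREREREREREREREREREREREREREREREREREREREREREREREREREREREREREREREREREREREREREREREREREREREREREREREREREREREREREREREREREREREREREREREREREREREREREREREREREREREREREREREREREREREREREREREREREREREREREREREREREREREREREREREREREREREREREREREREREREREREREREREREREREREREREREREREREREREREREREREREREREREREREREREREREREREREREREREREREREREREREREREREREREREREREREREREREREREREREREREREREREREREREREREREREREREREREREREREREREREREREREREREREREREREREREREREREREREREREREREREREREREREREREREREREREREREREREREREREREREREREREREREREREREREREREREREREREREREREREREREREREREREREREREREREREREREREREREREREREREREREREREREREREREREREREREREREREREREREREREREREREREREREREREREREREREREREREREREREREREREREREREREREREREREREREREREREREREREREREREREREREREREREREREREREREREREREREREREREREREREREREREREREREREREREREREREREREREREREREREREREREREREREREREREREREREREREREREREREREREREREREREREREREREREREREREREREREREREREREREREREREREREREREREREREREREREREREREREREREREREREREREREREREREREREREREREREREREREREREREREREREREREREREREREREREREREREREREREREREREREREREREREREREREREREREREREREREREREREREREREREREREREREREREREREREREREREREREREREREREREREREREREREREREREREREREREREREREREREREREREREREREREREREREREREREREREREREREREREREREREREREREREREREREREREREREREREREREREREREREREREREREREREREREREREREREREREREREREREREREREREREREREREREREREREREREREREREREREREREREREREREREREREREREREREREREREREREREREREREREREREREREREREREREREREREREREREREREREREREREREREREREREREREREREREREREREREREREREREREREREREREREREREREREREREREREREREREREREREREREREREREREREREREREREREREREREREREREREREREREREREREREREREREREREREREREREREREREREREREREREREREREREREREREREREREREREREREREREREREREREREREREREREREREREREREREREREREREREREREREREREREREREREREREREREREREREREREREREREREREREREREREREREREREREREREREREREREREREREREREREREREREREREREREREREREREREREREREREREREREREREREREREREREREREREREREREREREREREREREREREREREREREREREREREREREREREREREREREREREREREREREREREREREREREREREREREREREREREREREREREREREREREREREREREREREREREREREREREREREREREREREREREREREREREREREREREzMRERERERERERERERERERERERERERERERERERERERERERERERERERERERERERERERERERERERERERERERERERER"/>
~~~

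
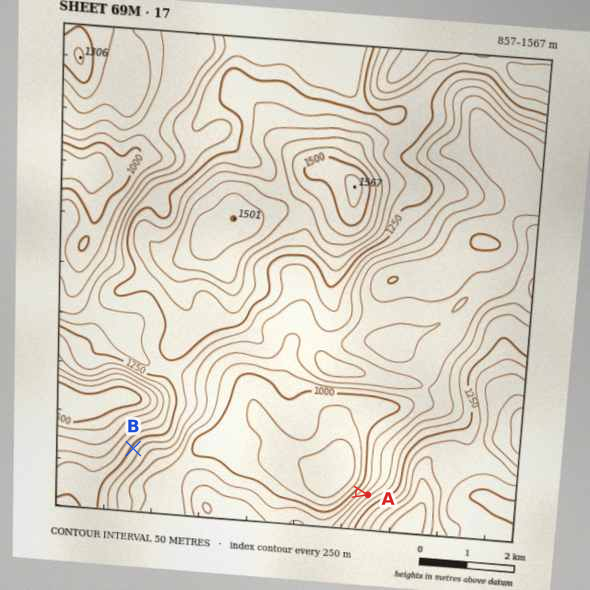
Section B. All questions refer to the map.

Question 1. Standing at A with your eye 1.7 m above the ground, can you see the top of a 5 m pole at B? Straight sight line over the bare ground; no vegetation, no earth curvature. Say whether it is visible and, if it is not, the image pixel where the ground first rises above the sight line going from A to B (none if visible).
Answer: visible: true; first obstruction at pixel None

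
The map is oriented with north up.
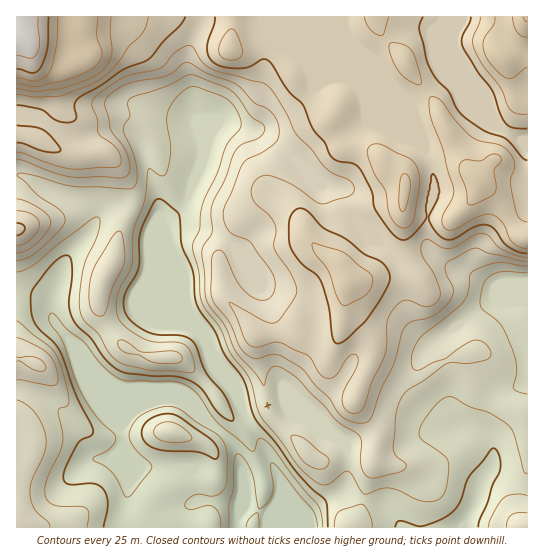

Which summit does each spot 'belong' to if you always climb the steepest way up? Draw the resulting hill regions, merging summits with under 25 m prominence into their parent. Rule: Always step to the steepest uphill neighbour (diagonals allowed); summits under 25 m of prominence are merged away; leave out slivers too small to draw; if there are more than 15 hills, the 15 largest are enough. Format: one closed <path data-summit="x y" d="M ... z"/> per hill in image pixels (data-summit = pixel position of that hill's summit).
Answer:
<path data-summit="17 34" d="M201 16l-185 1 0 157 21 9 17 10 35 14 6 6 2 7 9-11 9-4 12 0 27 12 6 9 23 55 2 8 0 13 7 20 4 8 9 9 11 27 7 11-5-2-26 24 12 19 19 15 13 17 7 23-2 32-32-5-10 1-3-8-1-18-5-7-49-1-16-19-1 22 4 9-3 48 337 1 13-23 4-19 10-14 5 0 23 12 11 2 0-184-23 1-12-3-59 41-11 12-4 8 1 13 13 20 28 30 8 4-19 1-7-2-21-16-21-20-50-24-3 2-11 17-22 23-2 5 5 10-27-27-4-8 1-7 24-33 3-10-2-24-5-13-7-6-38-9-7-16-23-26-12-8-32-10-24 2-2-4 0-5 12-5 10-10 18-47 0-11-6-17 0-11-10-52 1-14 13-31z"/><path data-summit="349 281" d="M223 121l-6 2-12 20-4 20-16 42-10 10-12 5 0 5 2 4 24-2 32 10 12 8 23 26 7 16 38 9 7 6 5 13 2 24-7 16-21 30 4 12 24 24-2-7 2-5 22-23 11-17 3-2 50 24 21 20 21 16 7 2 19-1-8-4-28-30-13-20-1-13 4-8 11-12 59-41 12 3 22-2-81-37-16-12-33 5-42-40-7-19-7-10-20-3-56-52z"/><path data-summit="478 181" d="M458 16l-148 0-1 55 4 18 16-10 21 1 9 7 5 12 35 36 23 12 6 10 7 26-2 14-6 22 0 24 5 10 14 11 81 37 1-160-7-1-20-11-28-31-20-48 0-15 6-12z"/><path data-summit="106 274" d="M127 205l-12 0-9 4-7 8-14 21-17 19-7 13-9 29 0 18 19 25 7 5 11 15 28 25 34 14 16-2 12 1 18 8-5-10 28-25-15-34-9-9-4-8-7-20 0-13-2-8-26-60z"/><path data-summit="405 190" d="M346 79l-17 0-6 2-25 26-43 23 10 3 10 8 46 44 20 3 7 10 7 19 42 40 9 0 17-5 8 1-4-10 0-24 6-22 2-14-7-26-6-10-23-12-35-36-5-12z"/><path data-summit="230 49" d="M309 16l-108 1 0 5-13 31-1 14 10 52 0 11 6 19 8-16 7-10 5-2 20 7 12 1 35-17 21-18 2-4 0-8-4-11z"/><path data-summit="17 525" d="M25 389l-9 1 0 137 109 1 3-49-4-9 0-23-13 12-17 0-17-32-27-26z"/><path data-summit="37 365" d="M22 292l-6 1 0 96 9 0 14 6 16 10 22 22 17 32 17 0 12-12-2-21 6-8 12-11 13-5-43-21-52-55-5-9-3-15-10-6z"/><path data-summit="171 433" d="M170 399l-25 5-10 5-8 9-6 8 2 19 2 5 16 17 49 1 5 7 1 18 3 8 10-1 32 5 2-6 0-26-8-26-6-8-22-18-10-13-10-5z"/><path data-summit="527 17" d="M527 16l-68 0 0 7-6 12 0 15 20 48 28 31 20 11 7-1z"/><path data-summit="17 229" d="M19 175l-3 0 0 116 23 5 8 4 4 7 13-44 28-34 4-8 0-6-7-8-35-14z"/><path data-summit="525 527" d="M494 472l-5 0-6 6-4 8-4 19-12 22 64 1 1-41-11-3z"/>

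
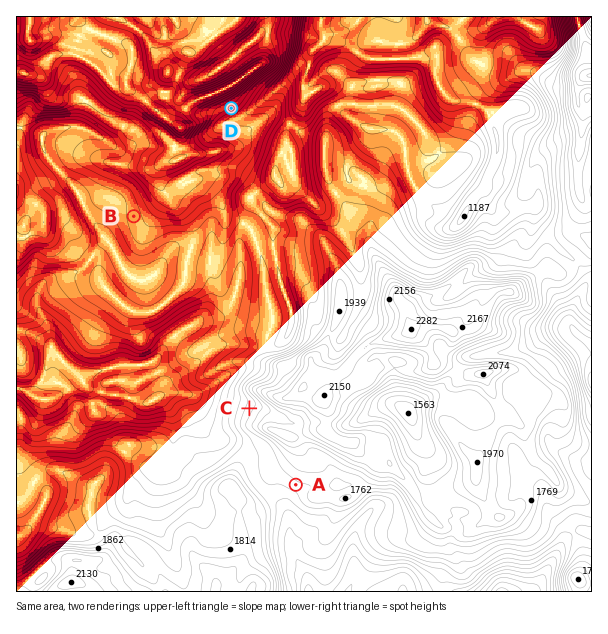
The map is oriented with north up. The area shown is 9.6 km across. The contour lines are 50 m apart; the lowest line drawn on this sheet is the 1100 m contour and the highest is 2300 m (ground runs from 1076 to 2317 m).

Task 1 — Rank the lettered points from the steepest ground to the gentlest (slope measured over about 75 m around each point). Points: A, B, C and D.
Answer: D C A B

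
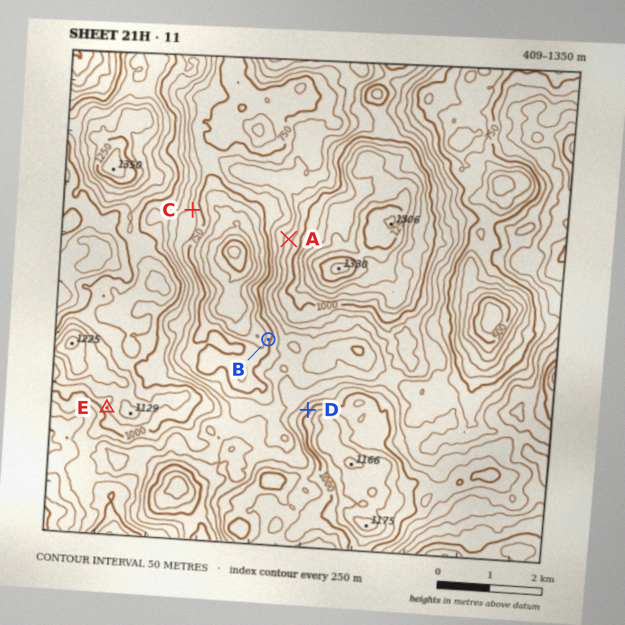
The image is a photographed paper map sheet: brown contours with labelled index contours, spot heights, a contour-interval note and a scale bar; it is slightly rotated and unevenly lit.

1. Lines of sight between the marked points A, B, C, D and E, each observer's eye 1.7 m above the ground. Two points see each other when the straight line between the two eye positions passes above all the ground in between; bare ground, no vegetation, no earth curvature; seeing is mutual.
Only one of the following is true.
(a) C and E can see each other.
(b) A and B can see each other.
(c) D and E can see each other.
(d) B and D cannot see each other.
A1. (d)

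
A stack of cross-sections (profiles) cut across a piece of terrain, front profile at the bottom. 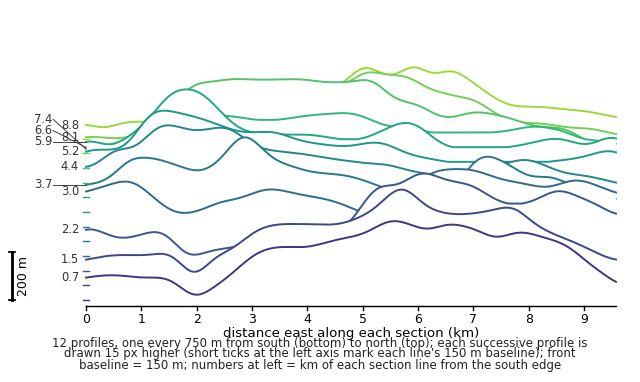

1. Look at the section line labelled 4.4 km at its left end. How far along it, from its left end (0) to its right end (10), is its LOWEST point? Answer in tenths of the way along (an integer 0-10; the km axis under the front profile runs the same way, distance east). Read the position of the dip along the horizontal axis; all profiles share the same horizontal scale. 10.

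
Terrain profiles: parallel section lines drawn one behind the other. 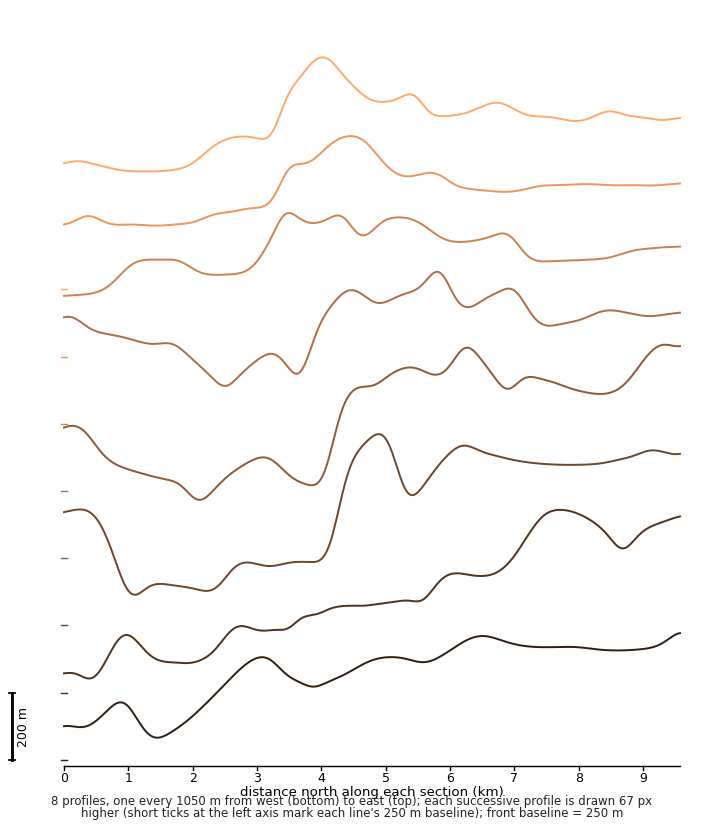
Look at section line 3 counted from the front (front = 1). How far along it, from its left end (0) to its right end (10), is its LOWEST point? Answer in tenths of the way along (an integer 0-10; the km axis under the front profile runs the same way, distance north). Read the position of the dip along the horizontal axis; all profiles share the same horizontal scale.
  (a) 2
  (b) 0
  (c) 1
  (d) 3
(c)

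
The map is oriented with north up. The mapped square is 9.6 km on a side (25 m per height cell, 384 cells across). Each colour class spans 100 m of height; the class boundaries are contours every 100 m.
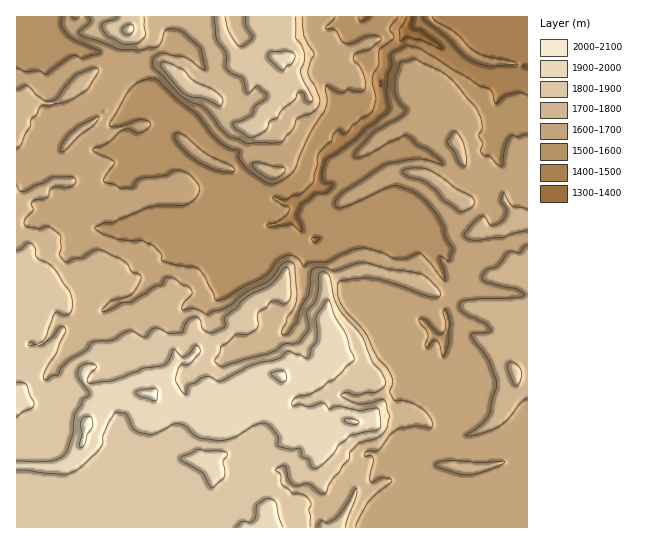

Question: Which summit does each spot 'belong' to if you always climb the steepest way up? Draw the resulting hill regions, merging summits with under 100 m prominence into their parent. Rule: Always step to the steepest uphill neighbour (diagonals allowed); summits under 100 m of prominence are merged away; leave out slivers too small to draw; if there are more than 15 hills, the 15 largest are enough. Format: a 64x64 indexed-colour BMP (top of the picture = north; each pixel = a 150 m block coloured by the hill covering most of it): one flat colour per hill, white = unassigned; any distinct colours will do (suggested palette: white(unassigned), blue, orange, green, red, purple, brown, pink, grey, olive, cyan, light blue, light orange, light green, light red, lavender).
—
<image width="64" height="64" href="data:image/bmp;base64,Qk12CAAAAAAAAHYAAAAoAAAAQAAAAEAAAAABAAQAAAAAAAAIAAATCwAAEwsAABAAAAAAAAAA////ALR3HwAOf/8ALKAsACgn1gC9Z5QAS1aMAMJ34wB/f38AIr28AM++FwDox64AeLv/AIrfmACWmP8A1bDFABERERERERERERERERERERERERERERERERERERERERERERERERERERERERERERERERERERERERERERERERERERERERERERERERERERERERERERERERERERERERERERERERERERERERERERERERERERERERERERERERERERERERERERERERERERERERERERERERERERERERERERERERERERERERERERERERERERERERERERERERERERERERERERERERERERERERERERERERERERERERERERERERERERERERERERERERERERERERERERERERERERERERERERERERERERERERERERERERERERERERERERERERERERERERERERERERERERERERERERERERERERERERERERERERERERERERERERERERERERERERERERERERERERERERERERESIiIiERFVVRERERERERERERERERERERERERERERERERIiIiIiIVVVUREREREREREREREREREREREREREREREREiIiIiIiVVVRERERERERERERERERERERERERERERERESIiIiIiJVVVEREREREREREREREREREREREREREREREREiIiIiIlVVURERERERERERERERERERERERERERERERESIiIiIiVVVRERERERERERERERERERERERERERERERERIiIiIiJVVVEREREREREREREREREREREREREREREREREiIiIiIlVVURERERERERERERERERERERERERERERERESIiIiIiVVVRERERERERERERERERERERERERERERERERIiIiIiJVVVERERERERERERERERERERERERERERERERIiIiIiIlVVVREREREREREREREREREREREREREREREREiIiIiIiVVVVURERERERERERERERERERERERERERERERIiIiIiIREVVREREREREREREREREREREREREREREREREiIiIiIhERERERERERERERERERERERERERERERERERESIiIiIiERERERERERERERERERERERERERERERERERERIiIiIiIREREREREREREREREREREREREREREREREREREiIiIiIhERERERERERERERERERERERERERERERERERESIiIiIiERERERERERERERERERERERERERERERERERERIiIiIiIREREREREREREREREREREREREREREREREREREiIiIiIhERERERERERERERERERERERERERERERERERESIiIiIiERERERERERERERERERERERERERERERERERESIiIiIiIRERERERERERERERERERERERERERERERERERIiIiIiIhERERERERERERERERERERERERERERERERERIiIiIiIiEREREREREREREREREREREREREREREREREREiIiIiIiIREREREREREREREREREREREREREREREREREiIiIiIiIhERERERERERERERERERERERESIhERERERESIiIiIiIiERERERERERERERERERERERESIiIhERERESIiIiIiIiIRERERERERERERERERERERERIiIiIRERESIiIiIiIiIhEREREREREREREREREREREREiIiIiIiIiIiIiIiIiIiERERERERERERERERERERERESIiIiIiIiIiIiIiIiIiIRERERERERERERERERERERZmYiIiIiIiIiIiIiIiIiIhERERERERERERERERERERZmZmIiIiIiIiIiIiIiIiIiEREREREREREREREREREWZmZmZhESIiIiIiIiIiIiIiIREREREREREREREREREWZmZmZmERESIiIiIiIiIiIiIhERMzERERERERERERERZmZmZmYREREiIiIiIiIiIiIiERMzMxERERERERERERZmZjMzMxEREREiIiIiIiIiIiIREzMzMzMxERERERETMzMzMzMzMxERERESIiIiIiIiIhERMzMzMzMRERERETMzMzMzMzMzERERERIiIiIiIiIiERETMzMzMxERERETMzMzMzMzMzMREREREiIiIiIiIiIREREzMzMxERERETMzMzMzMzMzMzERERESIiIiIiIiIhERERMzMzERERETMzMzMzMzMzMzMRERESIiIiIiIiIiERERERMzMxERETMzMzMzMzMzMzMxEREiIiIiIiIiIiIRERERETMzMREzMzMzMzMzMzMzMzERESIiIiIiIiIiIhEREREREzMzMzMzMzMzMzMzMzMzMRERIiIiIiIiIiIiERERERERMzMzMzMzMzMzMzMzMzMxEREiIiIiIiIiIiIREREREREzMzMzMzMzMzMzMzMzMzERESIiIiIiIhERERERERERERMzMzMzMzMzMzMzMzMzMRERIiIiIiIhERERERERERERFEQzMzMzMzMzMzMzMzMzEREiIiIiIREREREREREREUREREMzMzMzMzMzMzMzMzMxESIiIiIREREREREREURERERERERDMzMzMzMzMzMzMxERESIiERERERERERE0REREREREREQzMzMzMzMzMzMzERERIiERERERERERETM0REREREREREMzMzMzMzMzMzMRERERERERERERERERMzNEREREREREQzMzMzMzMzMzMzERERERERERERER"/>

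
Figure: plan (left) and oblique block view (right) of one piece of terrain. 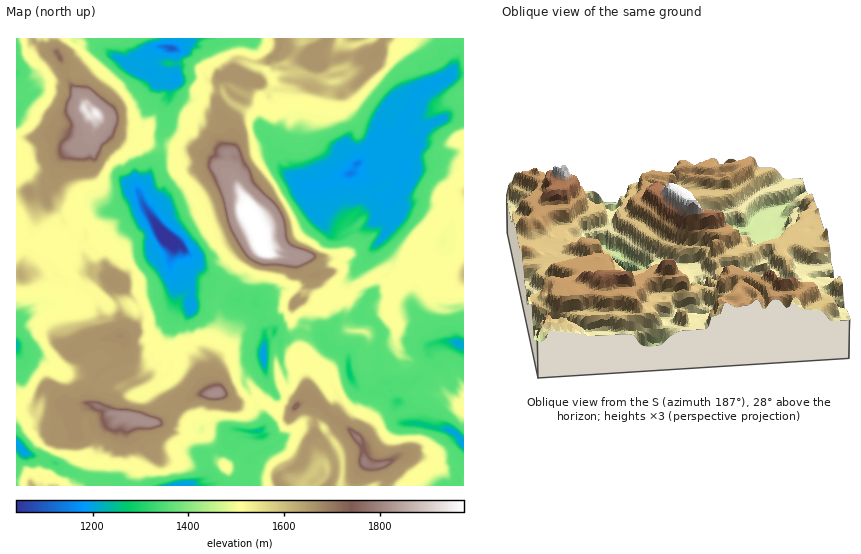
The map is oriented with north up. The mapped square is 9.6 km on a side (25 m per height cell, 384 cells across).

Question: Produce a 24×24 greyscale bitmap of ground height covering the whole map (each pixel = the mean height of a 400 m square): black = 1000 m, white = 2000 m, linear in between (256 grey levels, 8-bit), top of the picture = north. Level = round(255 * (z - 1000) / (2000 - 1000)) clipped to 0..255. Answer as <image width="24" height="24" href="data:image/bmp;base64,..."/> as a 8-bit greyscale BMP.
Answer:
<image width="24" height="24" href="data:image/bmp;base64,Qk12BgAAAAAAADYEAAAoAAAAGAAAABgAAAABAAgAAAAAAEACAAATCwAAEwsAAAABAAAAAAAAAAAAAAEBAQACAgIAAwMDAAQEBAAFBQUABgYGAAcHBwAICAgACQkJAAoKCgALCwsADAwMAA0NDQAODg4ADw8PABAQEAAREREAEhISABMTEwAUFBQAFRUVABYWFgAXFxcAGBgYABkZGQAaGhoAGxsbABwcHAAdHR0AHh4eAB8fHwAgICAAISEhACIiIgAjIyMAJCQkACUlJQAmJiYAJycnACgoKAApKSkAKioqACsrKwAsLCwALS0tAC4uLgAvLy8AMDAwADExMQAyMjIAMzMzADQ0NAA1NTUANjY2ADc3NwA4ODgAOTk5ADo6OgA7OzsAPDw8AD09PQA+Pj4APz8/AEBAQABBQUEAQkJCAENDQwBEREQARUVFAEZGRgBHR0cASEhIAElJSQBKSkoAS0tLAExMTABNTU0ATk5OAE9PTwBQUFAAUVFRAFJSUgBTU1MAVFRUAFVVVQBWVlYAV1dXAFhYWABZWVkAWlpaAFtbWwBcXFwAXV1dAF5eXgBfX18AYGBgAGFhYQBiYmIAY2NjAGRkZABlZWUAZmZmAGdnZwBoaGgAaWlpAGpqagBra2sAbGxsAG1tbQBubm4Ab29vAHBwcABxcXEAcnJyAHNzcwB0dHQAdXV1AHZ2dgB3d3cAeHh4AHl5eQB6enoAe3t7AHx8fAB9fX0Afn5+AH9/fwCAgIAAgYGBAIKCggCDg4MAhISEAIWFhQCGhoYAh4eHAIiIiACJiYkAioqKAIuLiwCMjIwAjY2NAI6OjgCPj48AkJCQAJGRkQCSkpIAk5OTAJSUlACVlZUAlpaWAJeXlwCYmJgAmZmZAJqamgCbm5sAnJycAJ2dnQCenp4An5+fAKCgoAChoaEAoqKiAKOjowCkpKQApaWlAKampgCnp6cAqKioAKmpqQCqqqoAq6urAKysrACtra0Arq6uAK+vrwCwsLAAsbGxALKysgCzs7MAtLS0ALW1tQC2trYAt7e3ALi4uAC5ubkAurq6ALu7uwC8vLwAvb29AL6+vgC/v78AwMDAAMHBwQDCwsIAw8PDAMTExADFxcUAxsbGAMfHxwDIyMgAycnJAMrKygDLy8sAzMzMAM3NzQDOzs4Az8/PANDQ0ADR0dEA0tLSANPT0wDU1NQA1dXVANbW1gDX19cA2NjYANnZ2QDa2toA29vbANzc3ADd3d0A3t7eAN/f3wDg4OAA4eHhAOLi4gDj4+MA5OTkAOXl5QDm5uYA5+fnAOjo6ADp6ekA6urqAOvr6wDs7OwA7e3tAO7u7gDv7+8A8PDwAPHx8QDy8vIA8/PzAPT09AD19fUA9vb2APf39wD4+PgA+fn5APr6+gD7+/sA/Pz8AP39/QD+/v4A////AHuBbmFiZXFsXlFYYlqDopqcnKqpmoJ0XkxecoKGkpKhhWhfZFpni6Odnbm2rZyBXFyWqKinrquojHttWFRWbpqgpLaYgX9lRX+gqqq1y8u6oIJ8b2thkZaip5Z2VU9PXIafqq21q5afqaWxqoV6kauhhmdbVllbdXCamKWopZiGkam2nXFff5uHaVdZWVpbYFp4iqSoqJ+FgpiliV1SdoJ8WlpaXltZWVR8pampqZ2BgIWJf1tKZ3ZdWlxcbllSRGaFkZujqJ1zXWZybFxUZmNcYGZieltaWG+AgYKIkoZlTz9bWllahYh+cl1yeWFzb4aCgoOQo4dZNz1ZWV1gf5qJgHVzgHyBgpeGgougnHhEMDVXboebqa2jfWV6gYGBhoSCgoWGgl8vGi9mkM7u072Kd1xUc4GAgYKCgoOBc1EbHlGBsu7wt3FKUFM+UXuBgImShYFwXjchP3GOzPjlnUc0QUUzNVt/gZymk4F3VCw0Un+e1ue6ZDMyMzMyMk93g4qkppuKUzlLc5K408OIQDIxLzAyMj5gfYKktLysfmdcfp+9zqNkVE09Mi8yMjhZcI2pu9DJpIFseJettJBbW1tWPj4yMjNUeHSesdXctn5pZ4SkqYRrdHZ4a1Y0MjM7VWCEstrOpWtZWHuaoJKDgoKGinBGMzNHWFx0pbmhfFI6Om6To6WPj5qZmphpSDg0SmaMq593SDMzOWSGnZWUmKKjnKWZZllRRHyioXxZT0QyK0JcamyKpaCmmJ2igm9bWQ=="/>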